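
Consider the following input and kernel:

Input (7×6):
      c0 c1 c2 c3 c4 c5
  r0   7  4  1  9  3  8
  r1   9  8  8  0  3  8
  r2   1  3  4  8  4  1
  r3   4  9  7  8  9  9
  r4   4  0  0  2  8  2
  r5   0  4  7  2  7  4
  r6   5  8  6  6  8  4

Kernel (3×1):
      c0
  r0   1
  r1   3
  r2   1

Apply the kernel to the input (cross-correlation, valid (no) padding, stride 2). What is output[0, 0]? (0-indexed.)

35

The receptive field on the input at this output position is [7 / 9 / 1]. Elementwise product with the kernel and sum: 7·1 + 9·3 + 1·1.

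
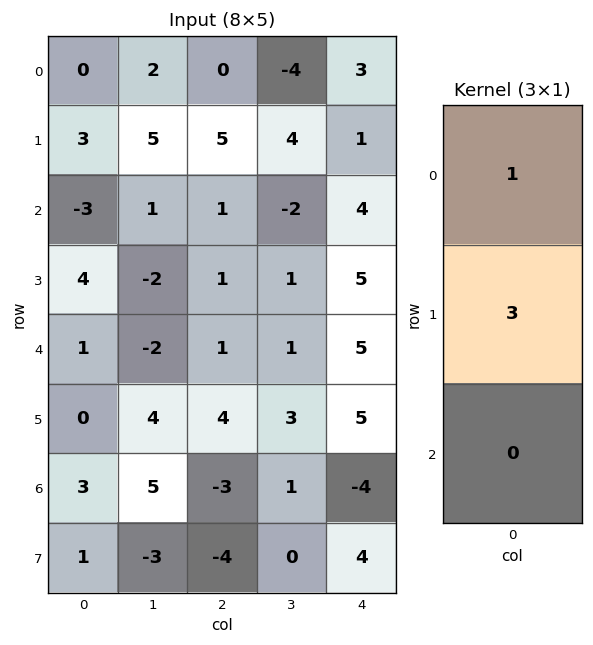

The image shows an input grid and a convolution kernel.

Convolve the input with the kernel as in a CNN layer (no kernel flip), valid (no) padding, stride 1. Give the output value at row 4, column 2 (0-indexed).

13

The receptive field on the input at this output position is [1 / 4 / -3]. Elementwise product with the kernel and sum: 1·1 + 4·3.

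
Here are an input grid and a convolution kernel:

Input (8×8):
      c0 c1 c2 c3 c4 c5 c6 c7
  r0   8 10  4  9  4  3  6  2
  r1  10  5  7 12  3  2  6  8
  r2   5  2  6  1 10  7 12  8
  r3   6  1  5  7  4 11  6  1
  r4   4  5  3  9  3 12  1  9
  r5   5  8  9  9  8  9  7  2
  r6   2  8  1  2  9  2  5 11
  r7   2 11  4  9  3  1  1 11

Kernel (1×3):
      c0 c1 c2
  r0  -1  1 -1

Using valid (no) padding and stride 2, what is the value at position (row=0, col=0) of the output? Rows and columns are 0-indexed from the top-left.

The receptive field on the input at this output position is [8 10 4]. Elementwise product with the kernel and sum: 8·-1 + 10·1 + 4·-1.

-2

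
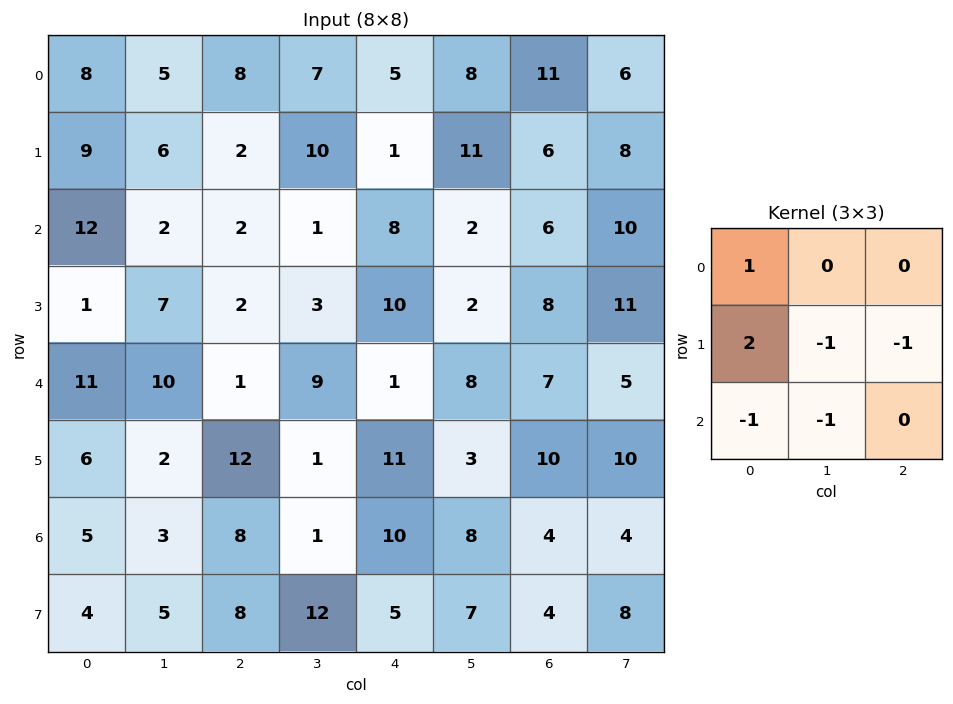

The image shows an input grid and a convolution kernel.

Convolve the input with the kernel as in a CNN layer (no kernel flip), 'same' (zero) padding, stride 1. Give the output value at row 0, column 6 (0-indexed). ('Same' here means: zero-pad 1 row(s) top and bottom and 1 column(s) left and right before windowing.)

-18

The receptive field on the zero-padded input at this output position is [0 0 0 / 8 11 6 / 11 6 8]. Elementwise product with the kernel and sum: 0·1 + 8·2 + 11·-1 + 6·-1 + 11·-1 + 6·-1.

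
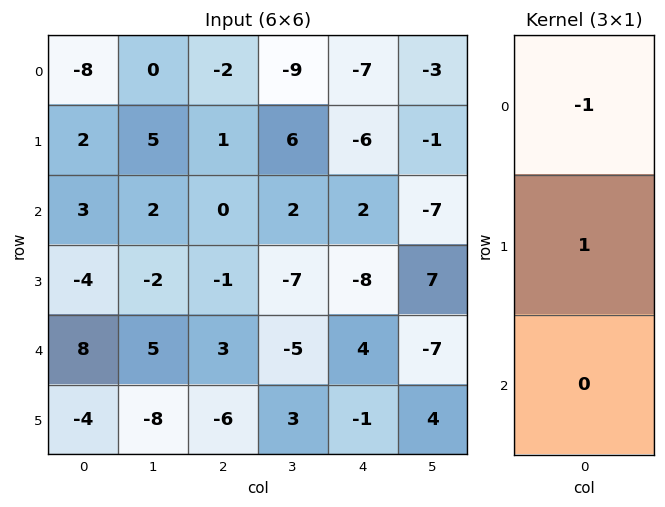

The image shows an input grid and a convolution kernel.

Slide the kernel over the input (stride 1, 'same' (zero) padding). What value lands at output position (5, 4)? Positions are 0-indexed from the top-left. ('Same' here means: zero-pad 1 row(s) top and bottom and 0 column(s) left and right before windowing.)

-5

The receptive field on the zero-padded input at this output position is [4 / -1 / 0]. Elementwise product with the kernel and sum: 4·-1 + -1·1.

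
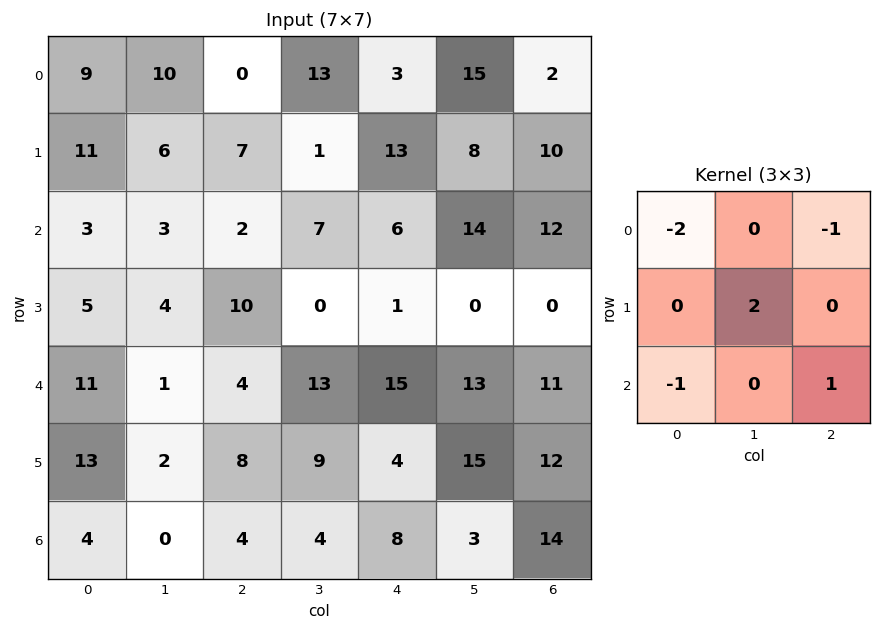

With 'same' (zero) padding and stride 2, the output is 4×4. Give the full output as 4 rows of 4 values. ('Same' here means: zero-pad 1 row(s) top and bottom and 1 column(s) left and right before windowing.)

Output[0,0]: The receptive field on the zero-padded input at this output position is [0 0 0 / 0 9 10 / 0 11 6]. Elementwise product with the kernel and sum: 0·-2 + 0·-1 + 9·2 + 0·-1 + 6·1.
Output[0,1]: The receptive field on the zero-padded input at this output position is [0 0 0 / 10 0 13 / 6 7 1]. Elementwise product with the kernel and sum: 0·-2 + 0·-1 + 0·2 + 6·-1 + 1·1.

24 -5 13 -4
4 -13 2 8
20 7 36 7
6 -5 -17 -2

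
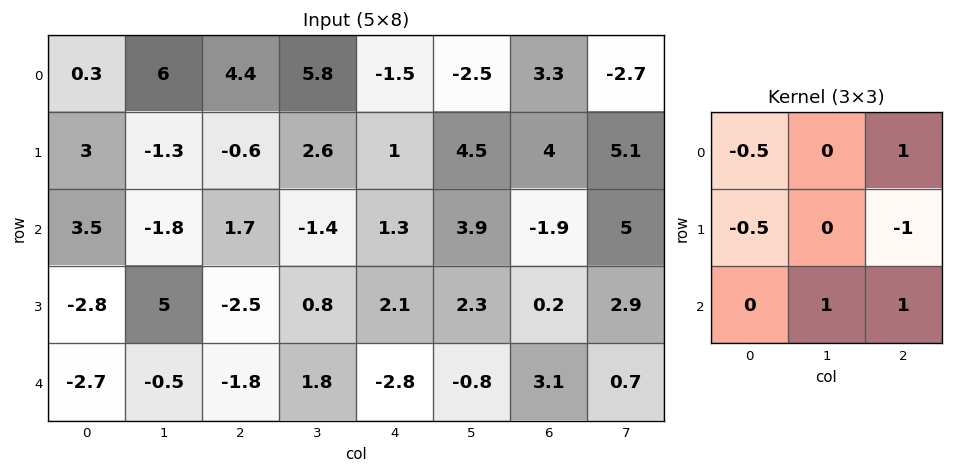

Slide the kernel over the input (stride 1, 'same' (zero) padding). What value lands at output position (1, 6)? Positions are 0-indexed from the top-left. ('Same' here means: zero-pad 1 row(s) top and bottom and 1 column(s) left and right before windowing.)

The receptive field on the zero-padded input at this output position is [-2.5 3.3 -2.7 / 4.5 4 5.1 / 3.9 -1.9 5]. Elementwise product with the kernel and sum: -2.5·-0.5 + -2.7·1 + 4.5·-0.5 + 5.1·-1 + -1.9·1 + 5·1.

-5.7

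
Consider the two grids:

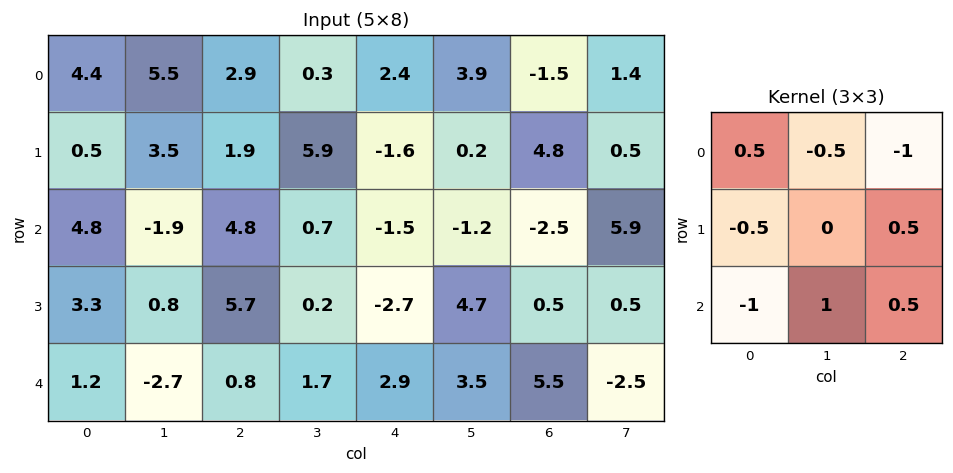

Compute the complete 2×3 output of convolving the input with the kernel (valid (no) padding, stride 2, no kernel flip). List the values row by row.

Output[0,0]: The receptive field on the input at this output position is [4.4 5.5 2.9 / 0.5 3.5 1.9 / 4.8 -1.9 4.8]. Elementwise product with the kernel and sum: 4.4·0.5 + 5.5·-0.5 + 2.9·-1 + 0.5·-0.5 + 1.9·0.5 + 4.8·-1 + -1.9·1 + 4.8·0.5.

-7.05 -7.7 3
-3.75 1.7 7.3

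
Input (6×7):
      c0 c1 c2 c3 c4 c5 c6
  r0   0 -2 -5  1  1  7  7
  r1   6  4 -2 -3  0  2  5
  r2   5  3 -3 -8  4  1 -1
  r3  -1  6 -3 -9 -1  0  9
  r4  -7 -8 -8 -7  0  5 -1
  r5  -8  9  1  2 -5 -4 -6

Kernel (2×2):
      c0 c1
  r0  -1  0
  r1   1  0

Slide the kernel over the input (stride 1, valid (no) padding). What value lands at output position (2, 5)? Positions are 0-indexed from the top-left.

-1

The receptive field on the input at this output position is [1 -1 / 0 9]. Elementwise product with the kernel and sum: 1·-1 + 0·1.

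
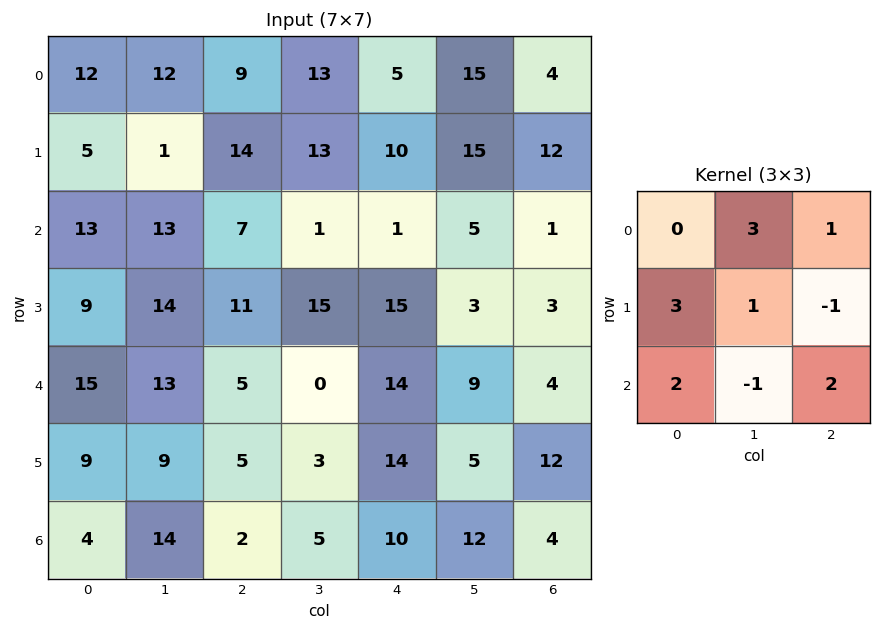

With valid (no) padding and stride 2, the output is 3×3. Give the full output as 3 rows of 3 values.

Output[0,0]: The receptive field on the input at this output position is [12 12 9 / 5 1 14 / 13 13 7]. Elementwise product with the kernel and sum: 12·3 + 9·1 + 5·3 + 1·1 + 14·-1 + 13·2 + 13·-1 + 7·2.
Output[0,1]: The receptive field on the input at this output position is [9 13 5 / 14 13 10 / 7 1 1]. Elementwise product with the kernel and sum: 13·3 + 5·1 + 14·3 + 13·1 + 10·-1 + 7·2 + 1·-1 + 1·2.

74 104 81
103 75 88
73 37 82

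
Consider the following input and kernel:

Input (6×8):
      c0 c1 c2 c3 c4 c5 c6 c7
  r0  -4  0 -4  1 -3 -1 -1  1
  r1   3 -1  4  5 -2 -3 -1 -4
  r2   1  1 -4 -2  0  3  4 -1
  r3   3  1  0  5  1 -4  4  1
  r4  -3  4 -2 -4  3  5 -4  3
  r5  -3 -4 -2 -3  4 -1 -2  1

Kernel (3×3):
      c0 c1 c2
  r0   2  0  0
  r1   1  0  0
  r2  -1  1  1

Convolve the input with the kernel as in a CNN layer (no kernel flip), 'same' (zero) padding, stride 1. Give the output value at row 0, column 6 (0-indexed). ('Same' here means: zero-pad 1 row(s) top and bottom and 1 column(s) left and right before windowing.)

The receptive field on the zero-padded input at this output position is [0 0 0 / -1 -1 1 / -3 -1 -4]. Elementwise product with the kernel and sum: 0·2 + -1·1 + -3·-1 + -1·1 + -4·1.

-3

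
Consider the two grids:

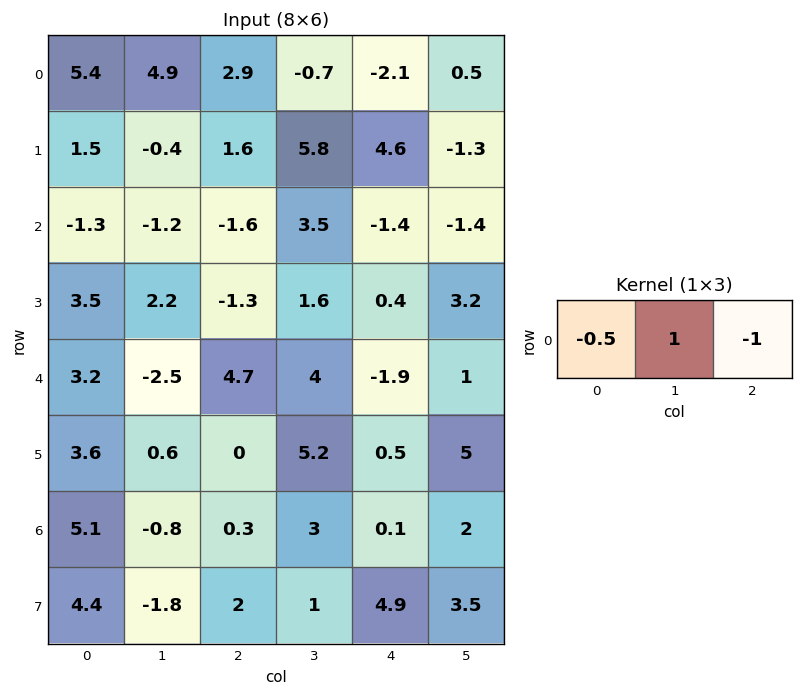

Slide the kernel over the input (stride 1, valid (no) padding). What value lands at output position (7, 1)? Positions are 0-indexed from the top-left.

1.9

The receptive field on the input at this output position is [-1.8 2 1]. Elementwise product with the kernel and sum: -1.8·-0.5 + 2·1 + 1·-1.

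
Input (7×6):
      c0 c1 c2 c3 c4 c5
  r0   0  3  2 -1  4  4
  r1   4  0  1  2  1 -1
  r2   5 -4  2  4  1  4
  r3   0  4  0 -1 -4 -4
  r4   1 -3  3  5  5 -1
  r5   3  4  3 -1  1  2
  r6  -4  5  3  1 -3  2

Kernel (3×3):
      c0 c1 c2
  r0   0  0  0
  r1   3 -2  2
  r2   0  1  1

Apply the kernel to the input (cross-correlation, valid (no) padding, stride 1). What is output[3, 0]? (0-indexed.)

The receptive field on the input at this output position is [0 4 0 / 1 -3 3 / 3 4 3]. Elementwise product with the kernel and sum: 1·3 + -3·-2 + 3·2 + 4·1 + 3·1.

22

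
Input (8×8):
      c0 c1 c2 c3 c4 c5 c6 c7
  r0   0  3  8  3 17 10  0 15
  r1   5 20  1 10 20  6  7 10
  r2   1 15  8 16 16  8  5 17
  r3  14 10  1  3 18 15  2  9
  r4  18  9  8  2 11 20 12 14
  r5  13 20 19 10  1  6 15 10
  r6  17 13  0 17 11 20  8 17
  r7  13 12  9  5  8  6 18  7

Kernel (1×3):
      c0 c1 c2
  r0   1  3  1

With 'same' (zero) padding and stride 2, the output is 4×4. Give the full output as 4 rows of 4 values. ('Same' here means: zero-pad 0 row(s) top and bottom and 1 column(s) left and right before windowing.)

Output[0,0]: The receptive field on the zero-padded input at this output position is [0 0 3]. Elementwise product with the kernel and sum: 0·1 + 0·3 + 3·1.
Output[0,1]: The receptive field on the zero-padded input at this output position is [3 8 3]. Elementwise product with the kernel and sum: 3·1 + 8·3 + 3·1.

3 30 64 25
18 55 72 40
63 35 55 70
64 30 70 61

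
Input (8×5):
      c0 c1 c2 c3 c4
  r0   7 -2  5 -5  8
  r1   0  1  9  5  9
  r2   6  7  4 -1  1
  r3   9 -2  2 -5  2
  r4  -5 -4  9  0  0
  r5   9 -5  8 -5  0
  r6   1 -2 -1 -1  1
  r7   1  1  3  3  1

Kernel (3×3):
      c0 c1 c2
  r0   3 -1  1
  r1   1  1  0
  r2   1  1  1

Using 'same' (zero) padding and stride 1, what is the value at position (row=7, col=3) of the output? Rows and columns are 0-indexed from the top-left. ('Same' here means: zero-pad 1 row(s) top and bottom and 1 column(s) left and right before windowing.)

5

The receptive field on the zero-padded input at this output position is [-1 -1 1 / 3 3 1 / 0 0 0]. Elementwise product with the kernel and sum: -1·3 + -1·-1 + 1·1 + 3·1 + 3·1 + 0·1 + 0·1 + 0·1.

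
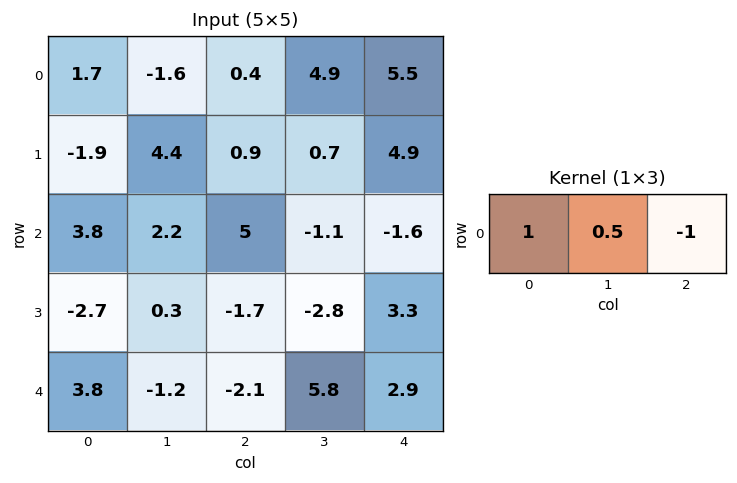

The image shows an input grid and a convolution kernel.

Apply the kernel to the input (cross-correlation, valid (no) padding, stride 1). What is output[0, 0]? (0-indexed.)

0.5

The receptive field on the input at this output position is [1.7 -1.6 0.4]. Elementwise product with the kernel and sum: 1.7·1 + -1.6·0.5 + 0.4·-1.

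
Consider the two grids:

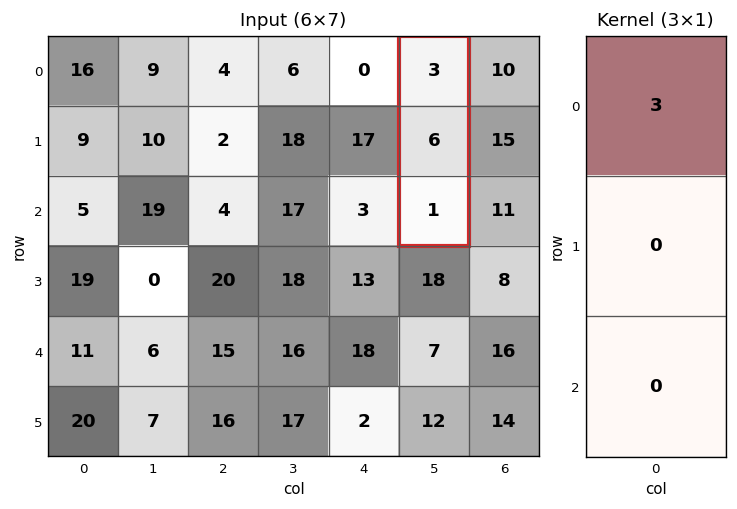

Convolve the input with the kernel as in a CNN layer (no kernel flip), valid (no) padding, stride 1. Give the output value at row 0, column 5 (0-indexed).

9

The receptive field on the input at this output position is [3 / 6 / 1]. Elementwise product with the kernel and sum: 3·3.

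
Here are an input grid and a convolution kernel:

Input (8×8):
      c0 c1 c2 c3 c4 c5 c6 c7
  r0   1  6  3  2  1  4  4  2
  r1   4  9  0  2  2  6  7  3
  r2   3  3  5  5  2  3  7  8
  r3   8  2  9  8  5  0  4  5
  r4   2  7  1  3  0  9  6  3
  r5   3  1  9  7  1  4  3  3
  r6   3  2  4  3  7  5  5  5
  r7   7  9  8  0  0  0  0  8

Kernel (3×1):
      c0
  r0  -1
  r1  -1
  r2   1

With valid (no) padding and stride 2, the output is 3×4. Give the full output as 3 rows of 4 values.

-2 2 -1 -4
-9 -13 -7 -5
-2 -6 6 -4

Output[0,0]: The receptive field on the input at this output position is [1 / 4 / 3]. Elementwise product with the kernel and sum: 1·-1 + 4·-1 + 3·1.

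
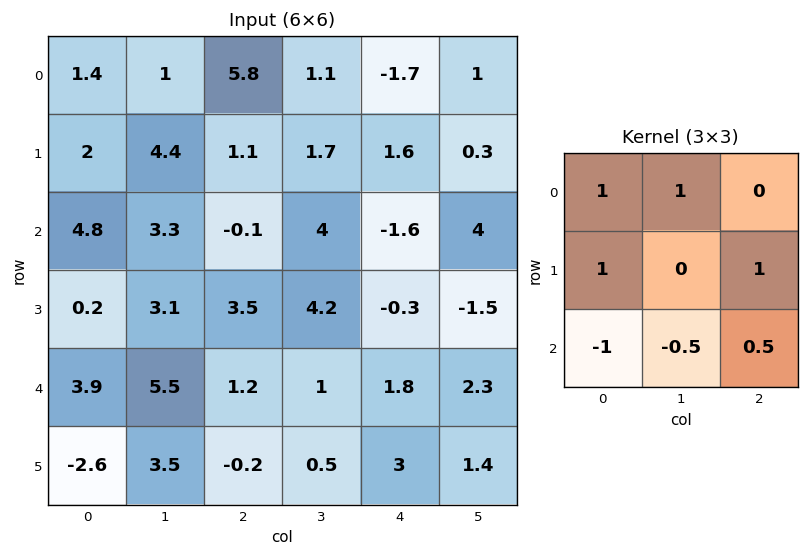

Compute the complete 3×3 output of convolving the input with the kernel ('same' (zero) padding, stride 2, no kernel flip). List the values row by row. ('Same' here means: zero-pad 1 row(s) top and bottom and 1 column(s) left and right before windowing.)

2.2 -2 -0.25
6.75 10.05 6.5
8.75 9.95 5.9

Output[0,0]: The receptive field on the zero-padded input at this output position is [0 0 0 / 0 1.4 1 / 0 2 4.4]. Elementwise product with the kernel and sum: 0·1 + 0·1 + 0·1 + 1·1 + 0·-1 + 2·-0.5 + 4.4·0.5.
Output[0,1]: The receptive field on the zero-padded input at this output position is [0 0 0 / 1 5.8 1.1 / 4.4 1.1 1.7]. Elementwise product with the kernel and sum: 0·1 + 0·1 + 1·1 + 1.1·1 + 4.4·-1 + 1.1·-0.5 + 1.7·0.5.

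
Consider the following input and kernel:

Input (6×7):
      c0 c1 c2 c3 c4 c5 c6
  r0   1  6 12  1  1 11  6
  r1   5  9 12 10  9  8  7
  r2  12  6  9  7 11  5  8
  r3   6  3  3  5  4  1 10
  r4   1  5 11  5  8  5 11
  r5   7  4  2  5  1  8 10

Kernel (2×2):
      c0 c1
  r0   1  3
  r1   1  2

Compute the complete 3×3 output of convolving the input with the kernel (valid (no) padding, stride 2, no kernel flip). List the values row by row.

Output[0,0]: The receptive field on the input at this output position is [1 6 / 5 9]. Elementwise product with the kernel and sum: 1·1 + 6·3 + 5·1 + 9·2.

42 47 59
42 43 32
31 38 40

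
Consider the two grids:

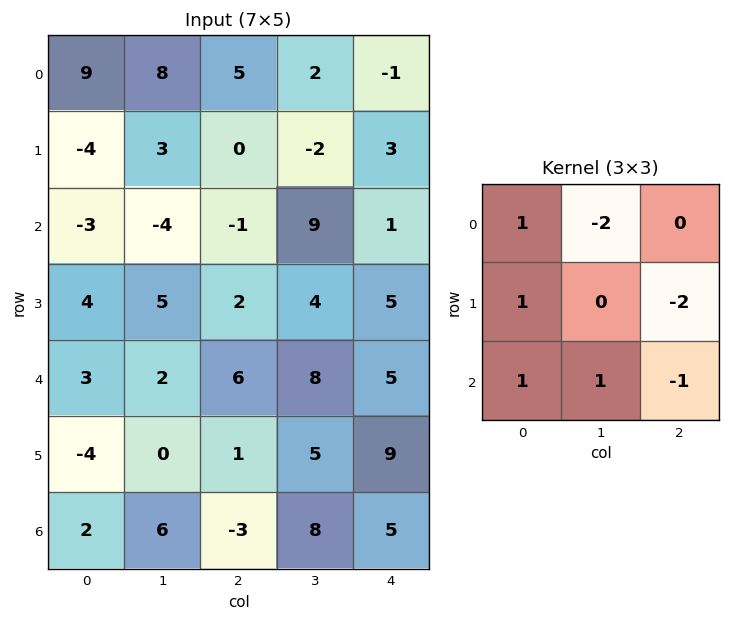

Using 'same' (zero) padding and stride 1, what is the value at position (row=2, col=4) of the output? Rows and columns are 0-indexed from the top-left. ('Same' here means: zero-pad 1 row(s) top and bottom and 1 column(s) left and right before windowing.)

10

The receptive field on the zero-padded input at this output position is [-2 3 0 / 9 1 0 / 4 5 0]. Elementwise product with the kernel and sum: -2·1 + 3·-2 + 9·1 + 0·-2 + 4·1 + 5·1 + 0·-1.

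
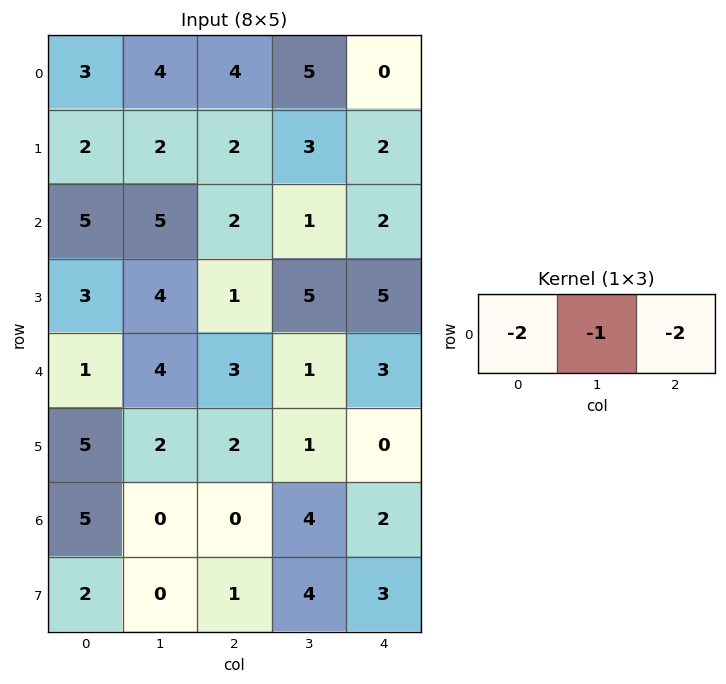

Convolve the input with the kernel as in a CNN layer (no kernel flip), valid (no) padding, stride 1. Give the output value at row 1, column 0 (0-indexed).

-10

The receptive field on the input at this output position is [2 2 2]. Elementwise product with the kernel and sum: 2·-2 + 2·-1 + 2·-2.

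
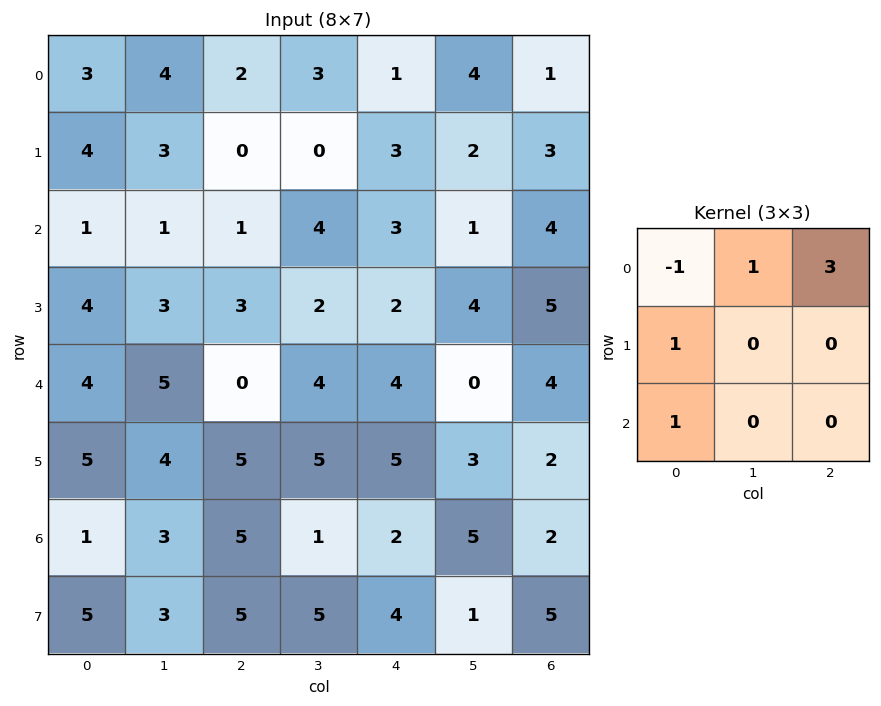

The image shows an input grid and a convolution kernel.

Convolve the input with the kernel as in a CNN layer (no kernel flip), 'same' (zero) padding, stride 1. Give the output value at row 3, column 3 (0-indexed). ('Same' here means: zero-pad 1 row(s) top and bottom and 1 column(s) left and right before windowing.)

The receptive field on the zero-padded input at this output position is [1 4 3 / 3 2 2 / 0 4 4]. Elementwise product with the kernel and sum: 1·-1 + 4·1 + 3·3 + 3·1 + 0·1.

15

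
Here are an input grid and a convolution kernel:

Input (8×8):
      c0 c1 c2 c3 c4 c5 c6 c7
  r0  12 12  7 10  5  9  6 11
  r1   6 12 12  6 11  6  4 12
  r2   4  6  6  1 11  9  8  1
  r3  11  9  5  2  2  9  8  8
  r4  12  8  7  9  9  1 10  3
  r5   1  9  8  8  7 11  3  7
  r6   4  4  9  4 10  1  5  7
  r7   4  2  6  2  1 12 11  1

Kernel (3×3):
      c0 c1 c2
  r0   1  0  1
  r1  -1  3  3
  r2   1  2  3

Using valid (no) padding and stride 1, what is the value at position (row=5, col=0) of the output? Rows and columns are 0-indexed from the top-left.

The receptive field on the input at this output position is [1 9 8 / 4 4 9 / 4 2 6]. Elementwise product with the kernel and sum: 1·1 + 8·1 + 4·-1 + 4·3 + 9·3 + 4·1 + 2·2 + 6·3.

70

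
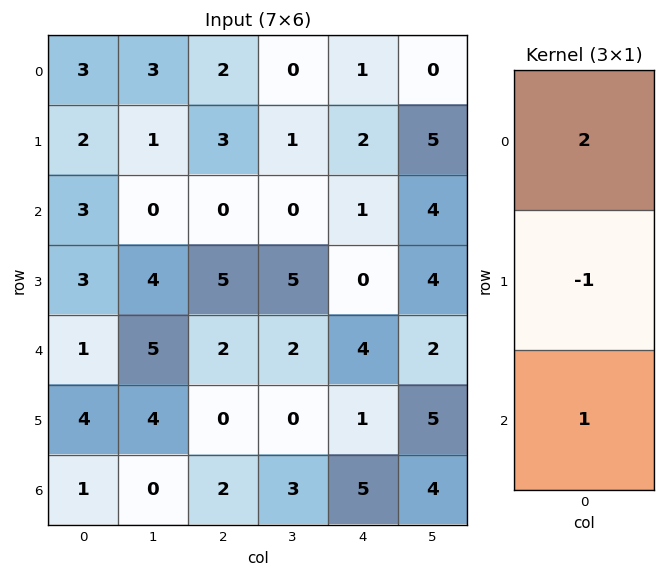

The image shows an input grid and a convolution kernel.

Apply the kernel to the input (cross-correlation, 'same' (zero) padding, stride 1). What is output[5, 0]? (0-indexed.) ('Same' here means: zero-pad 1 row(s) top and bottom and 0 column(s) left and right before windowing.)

-1

The receptive field on the zero-padded input at this output position is [1 / 4 / 1]. Elementwise product with the kernel and sum: 1·2 + 4·-1 + 1·1.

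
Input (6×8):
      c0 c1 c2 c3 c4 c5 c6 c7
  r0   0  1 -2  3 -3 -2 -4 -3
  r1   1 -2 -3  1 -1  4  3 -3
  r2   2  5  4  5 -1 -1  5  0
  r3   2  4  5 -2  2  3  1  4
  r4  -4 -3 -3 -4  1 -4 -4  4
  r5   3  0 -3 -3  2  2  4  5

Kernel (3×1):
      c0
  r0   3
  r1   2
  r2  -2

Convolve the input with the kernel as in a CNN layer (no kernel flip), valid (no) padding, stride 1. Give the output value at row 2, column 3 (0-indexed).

19

The receptive field on the input at this output position is [5 / -2 / -4]. Elementwise product with the kernel and sum: 5·3 + -2·2 + -4·-2.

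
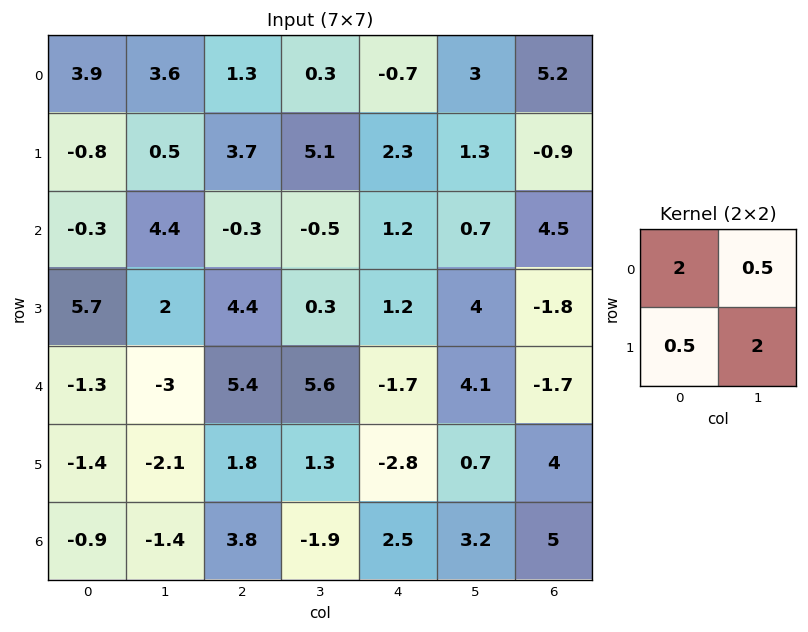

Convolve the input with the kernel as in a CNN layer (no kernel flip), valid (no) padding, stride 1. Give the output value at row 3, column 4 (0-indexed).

The receptive field on the input at this output position is [1.2 4 / -1.7 4.1]. Elementwise product with the kernel and sum: 1.2·2 + 4·0.5 + -1.7·0.5 + 4.1·2.

11.75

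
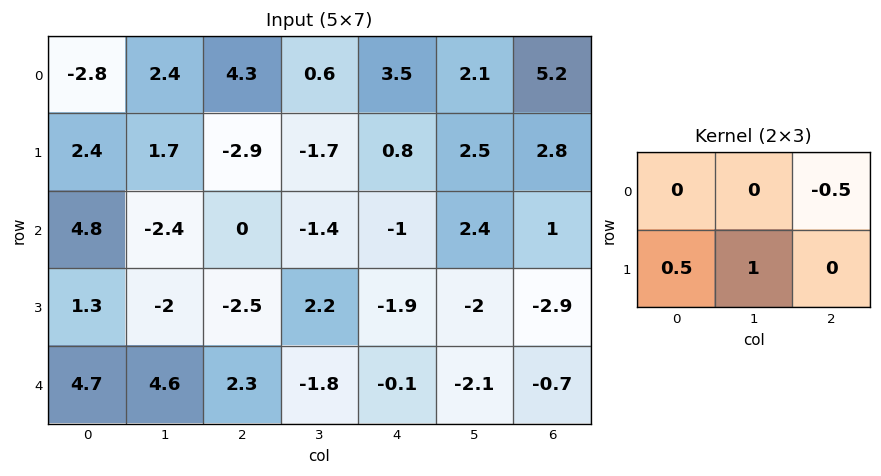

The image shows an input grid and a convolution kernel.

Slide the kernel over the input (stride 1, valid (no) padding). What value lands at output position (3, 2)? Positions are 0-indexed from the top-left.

0.3

The receptive field on the input at this output position is [-2.5 2.2 -1.9 / 2.3 -1.8 -0.1]. Elementwise product with the kernel and sum: -1.9·-0.5 + 2.3·0.5 + -1.8·1.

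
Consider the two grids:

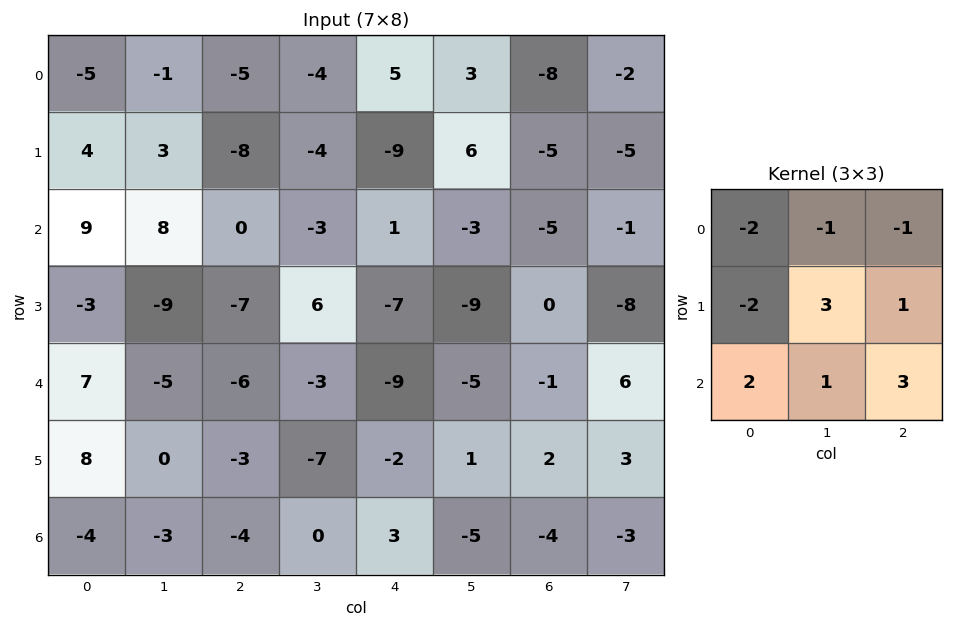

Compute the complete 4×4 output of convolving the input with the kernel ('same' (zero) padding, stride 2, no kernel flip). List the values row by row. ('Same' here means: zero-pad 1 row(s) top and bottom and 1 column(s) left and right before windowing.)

-3 -31 27 -40
-2 -20 -5 -54
36 -16 -35 52
-23 4 19 -12

Output[0,0]: The receptive field on the zero-padded input at this output position is [0 0 0 / 0 -5 -1 / 0 4 3]. Elementwise product with the kernel and sum: 0·-2 + 0·-1 + 0·-1 + 0·-2 + -5·3 + -1·1 + 0·2 + 4·1 + 3·3.
Output[0,1]: The receptive field on the zero-padded input at this output position is [0 0 0 / -1 -5 -4 / 3 -8 -4]. Elementwise product with the kernel and sum: 0·-2 + 0·-1 + 0·-1 + -1·-2 + -5·3 + -4·1 + 3·2 + -8·1 + -4·3.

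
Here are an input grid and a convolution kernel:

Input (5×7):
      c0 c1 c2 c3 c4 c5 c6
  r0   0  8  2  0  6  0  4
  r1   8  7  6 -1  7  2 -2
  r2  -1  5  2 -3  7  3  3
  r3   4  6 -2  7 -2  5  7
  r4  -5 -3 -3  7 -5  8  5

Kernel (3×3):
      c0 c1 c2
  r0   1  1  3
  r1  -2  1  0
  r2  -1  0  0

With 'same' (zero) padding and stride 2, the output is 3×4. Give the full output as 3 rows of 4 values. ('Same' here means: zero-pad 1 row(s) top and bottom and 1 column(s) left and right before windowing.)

Output[0,0]: The receptive field on the zero-padded input at this output position is [0 0 0 / 0 0 8 / 0 8 7]. Elementwise product with the kernel and sum: 0·1 + 0·1 + 0·3 + 0·-2 + 0·1 + 0·-1.
Output[0,1]: The receptive field on the zero-padded input at this output position is [0 0 0 / 8 2 0 / 7 6 -1]. Elementwise product with the kernel and sum: 0·1 + 0·1 + 0·3 + 8·-2 + 2·1 + 7·-1.

0 -21 7 2
28 -4 18 -8
17 28 1 1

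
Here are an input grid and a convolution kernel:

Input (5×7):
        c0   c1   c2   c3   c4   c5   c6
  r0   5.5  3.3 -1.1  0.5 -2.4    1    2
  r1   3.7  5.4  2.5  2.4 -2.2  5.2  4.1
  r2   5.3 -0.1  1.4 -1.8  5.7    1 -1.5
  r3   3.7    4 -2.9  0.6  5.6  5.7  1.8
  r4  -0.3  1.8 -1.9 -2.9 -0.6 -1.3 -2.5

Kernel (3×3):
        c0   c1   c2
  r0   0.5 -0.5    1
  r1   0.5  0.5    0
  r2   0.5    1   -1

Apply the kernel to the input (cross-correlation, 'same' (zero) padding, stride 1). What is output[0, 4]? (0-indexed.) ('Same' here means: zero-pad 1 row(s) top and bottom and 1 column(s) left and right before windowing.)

-7.15

The receptive field on the zero-padded input at this output position is [0 0 0 / 0.5 -2.4 1 / 2.4 -2.2 5.2]. Elementwise product with the kernel and sum: 0·0.5 + 0·-0.5 + 0·1 + 0.5·0.5 + -2.4·0.5 + 2.4·0.5 + -2.2·1 + 5.2·-1.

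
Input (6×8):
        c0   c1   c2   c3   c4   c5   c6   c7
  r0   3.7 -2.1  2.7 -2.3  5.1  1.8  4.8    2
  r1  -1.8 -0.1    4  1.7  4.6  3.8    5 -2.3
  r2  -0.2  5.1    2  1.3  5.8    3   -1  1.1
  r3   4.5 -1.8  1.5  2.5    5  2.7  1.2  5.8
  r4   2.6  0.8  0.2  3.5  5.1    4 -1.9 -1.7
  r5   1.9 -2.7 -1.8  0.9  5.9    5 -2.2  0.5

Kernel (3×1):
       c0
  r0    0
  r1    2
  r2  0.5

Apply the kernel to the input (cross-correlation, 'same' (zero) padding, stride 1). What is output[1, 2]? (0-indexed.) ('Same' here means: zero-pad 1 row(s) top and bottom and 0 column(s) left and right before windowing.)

The receptive field on the zero-padded input at this output position is [2.7 / 4 / 2]. Elementwise product with the kernel and sum: 4·2 + 2·0.5.

9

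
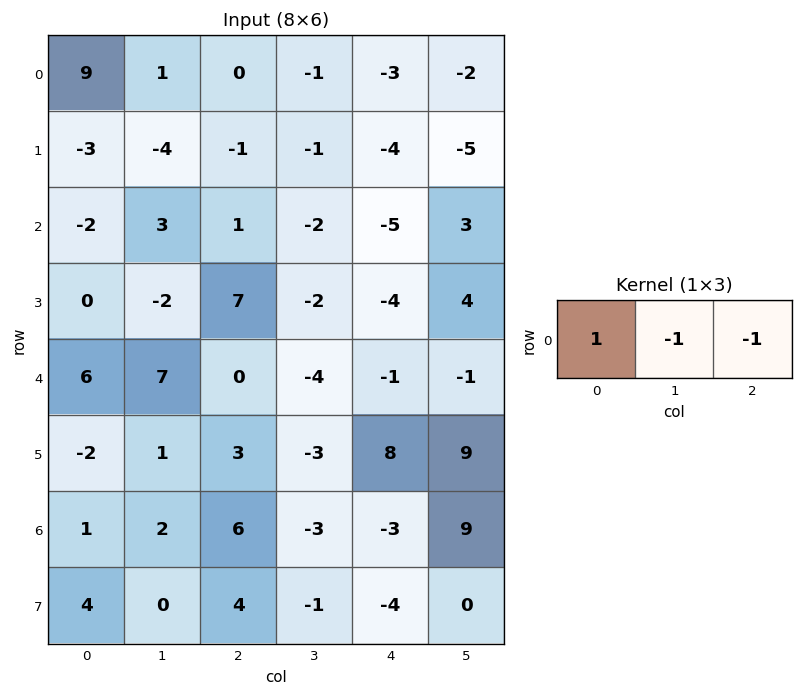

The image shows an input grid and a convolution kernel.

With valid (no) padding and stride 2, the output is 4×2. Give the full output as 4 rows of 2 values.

8 4
-6 8
-1 5
-7 12

Output[0,0]: The receptive field on the input at this output position is [9 1 0]. Elementwise product with the kernel and sum: 9·1 + 1·-1 + 0·-1.
Output[0,1]: The receptive field on the input at this output position is [0 -1 -3]. Elementwise product with the kernel and sum: 0·1 + -1·-1 + -3·-1.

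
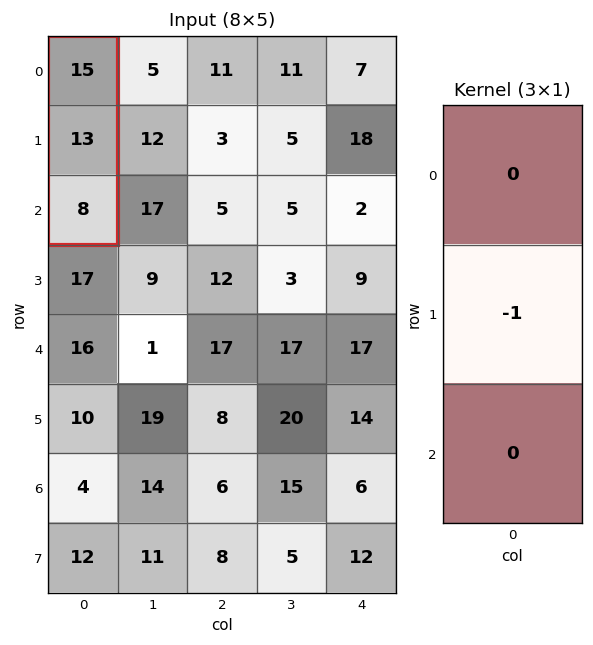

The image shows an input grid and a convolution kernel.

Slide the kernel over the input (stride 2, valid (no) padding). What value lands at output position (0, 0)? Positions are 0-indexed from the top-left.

-13

The receptive field on the input at this output position is [15 / 13 / 8]. Elementwise product with the kernel and sum: 13·-1.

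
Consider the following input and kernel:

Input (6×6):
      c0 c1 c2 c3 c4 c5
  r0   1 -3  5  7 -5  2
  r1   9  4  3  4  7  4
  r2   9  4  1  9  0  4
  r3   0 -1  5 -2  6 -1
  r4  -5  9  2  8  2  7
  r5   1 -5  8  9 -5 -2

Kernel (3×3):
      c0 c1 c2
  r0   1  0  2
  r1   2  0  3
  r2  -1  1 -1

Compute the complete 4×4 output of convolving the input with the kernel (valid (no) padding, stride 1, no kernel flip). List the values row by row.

32 19 30 18
30 55 6 51
38 -1 33 -3
-8 41 33 21

Output[0,0]: The receptive field on the input at this output position is [1 -3 5 / 9 4 3 / 9 4 1]. Elementwise product with the kernel and sum: 1·1 + 5·2 + 9·2 + 3·3 + 9·-1 + 4·1 + 1·-1.
Output[0,1]: The receptive field on the input at this output position is [-3 5 7 / 4 3 4 / 4 1 9]. Elementwise product with the kernel and sum: -3·1 + 7·2 + 4·2 + 4·3 + 4·-1 + 1·1 + 9·-1.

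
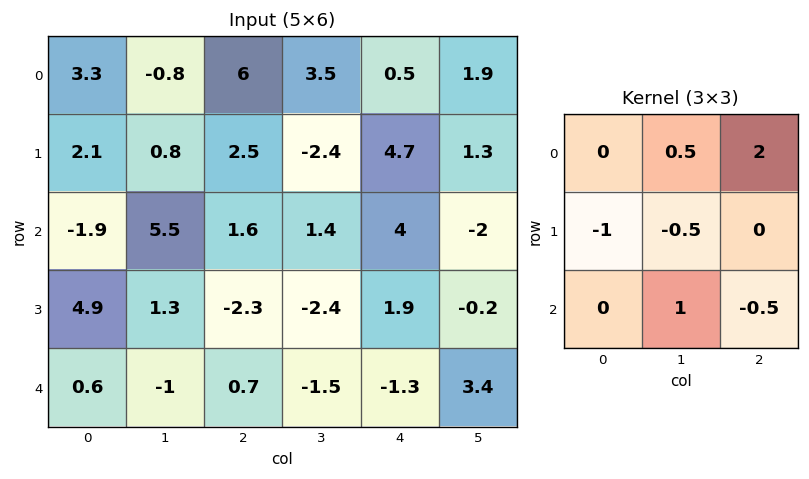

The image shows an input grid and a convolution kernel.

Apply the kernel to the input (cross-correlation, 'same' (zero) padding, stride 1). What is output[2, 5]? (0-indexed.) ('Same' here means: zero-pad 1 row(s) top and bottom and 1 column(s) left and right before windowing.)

-2.55

The receptive field on the zero-padded input at this output position is [4.7 1.3 0 / 4 -2 0 / 1.9 -0.2 0]. Elementwise product with the kernel and sum: 1.3·0.5 + 0·2 + 4·-1 + -2·-0.5 + -0.2·1 + 0·-0.5.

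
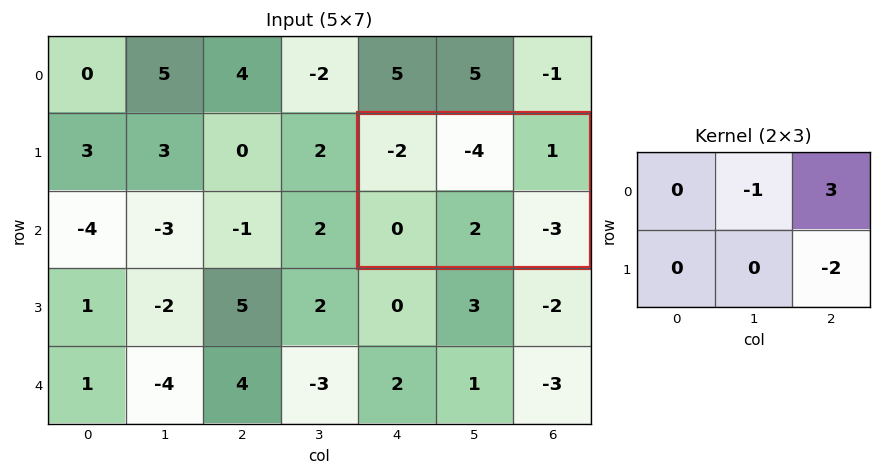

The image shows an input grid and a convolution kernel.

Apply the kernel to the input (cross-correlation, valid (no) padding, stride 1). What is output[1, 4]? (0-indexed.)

13

The receptive field on the input at this output position is [-2 -4 1 / 0 2 -3]. Elementwise product with the kernel and sum: -4·-1 + 1·3 + -3·-2.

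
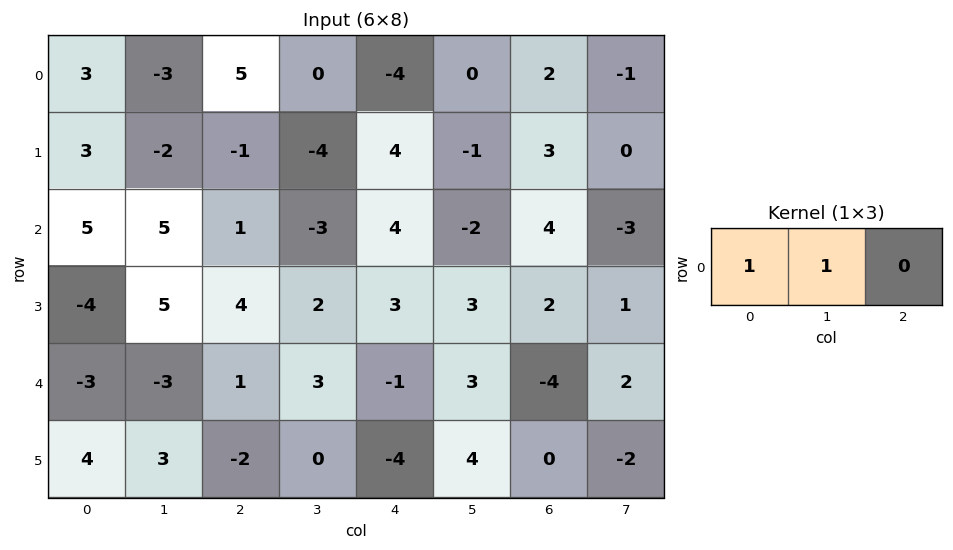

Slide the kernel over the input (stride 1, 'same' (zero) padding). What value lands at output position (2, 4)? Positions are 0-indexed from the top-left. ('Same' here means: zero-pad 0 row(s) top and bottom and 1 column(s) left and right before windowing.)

1

The receptive field on the zero-padded input at this output position is [-3 4 -2]. Elementwise product with the kernel and sum: -3·1 + 4·1.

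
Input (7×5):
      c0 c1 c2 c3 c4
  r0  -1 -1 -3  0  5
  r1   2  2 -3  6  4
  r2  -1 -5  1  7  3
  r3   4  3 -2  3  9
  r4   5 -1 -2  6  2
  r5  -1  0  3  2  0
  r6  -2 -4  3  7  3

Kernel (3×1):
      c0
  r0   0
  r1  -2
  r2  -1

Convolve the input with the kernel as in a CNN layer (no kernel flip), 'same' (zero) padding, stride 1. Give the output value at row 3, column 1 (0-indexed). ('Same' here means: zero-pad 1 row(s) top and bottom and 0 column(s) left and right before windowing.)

The receptive field on the zero-padded input at this output position is [-5 / 3 / -1]. Elementwise product with the kernel and sum: 3·-2 + -1·-1.

-5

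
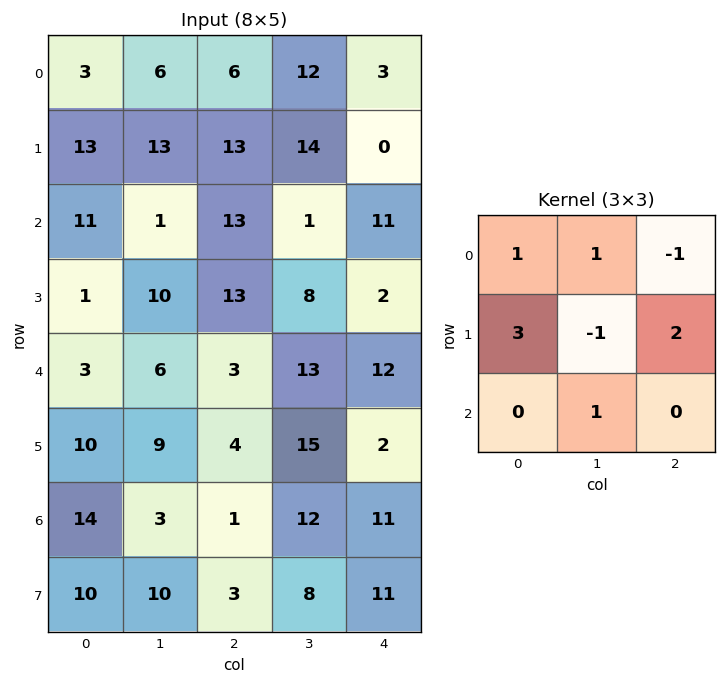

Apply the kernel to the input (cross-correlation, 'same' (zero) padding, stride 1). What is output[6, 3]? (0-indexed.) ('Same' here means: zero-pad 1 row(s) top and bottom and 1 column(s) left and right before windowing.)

38

The receptive field on the zero-padded input at this output position is [4 15 2 / 1 12 11 / 3 8 11]. Elementwise product with the kernel and sum: 4·1 + 15·1 + 2·-1 + 1·3 + 12·-1 + 11·2 + 8·1.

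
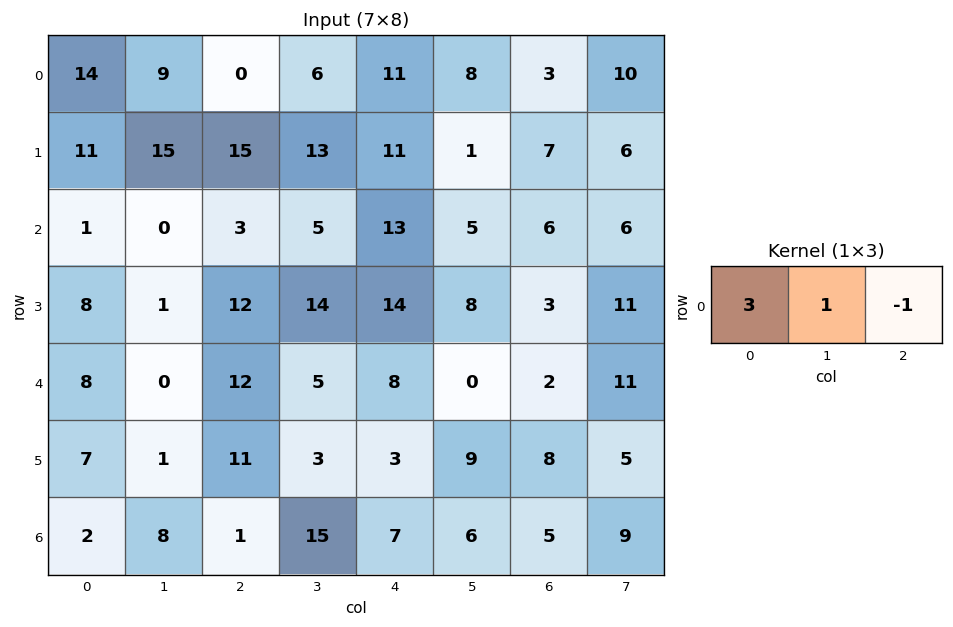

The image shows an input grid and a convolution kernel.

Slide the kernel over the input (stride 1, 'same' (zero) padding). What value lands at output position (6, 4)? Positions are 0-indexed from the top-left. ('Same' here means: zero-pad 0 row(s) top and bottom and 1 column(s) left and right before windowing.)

46

The receptive field on the zero-padded input at this output position is [15 7 6]. Elementwise product with the kernel and sum: 15·3 + 7·1 + 6·-1.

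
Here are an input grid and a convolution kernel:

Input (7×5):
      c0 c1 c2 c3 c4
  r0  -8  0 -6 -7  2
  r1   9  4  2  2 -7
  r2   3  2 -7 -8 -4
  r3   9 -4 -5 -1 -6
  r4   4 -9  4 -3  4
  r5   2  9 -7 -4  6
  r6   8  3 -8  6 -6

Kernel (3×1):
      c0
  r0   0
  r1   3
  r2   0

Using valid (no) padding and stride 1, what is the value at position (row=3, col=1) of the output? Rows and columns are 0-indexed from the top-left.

The receptive field on the input at this output position is [-4 / -9 / 9]. Elementwise product with the kernel and sum: -9·3.

-27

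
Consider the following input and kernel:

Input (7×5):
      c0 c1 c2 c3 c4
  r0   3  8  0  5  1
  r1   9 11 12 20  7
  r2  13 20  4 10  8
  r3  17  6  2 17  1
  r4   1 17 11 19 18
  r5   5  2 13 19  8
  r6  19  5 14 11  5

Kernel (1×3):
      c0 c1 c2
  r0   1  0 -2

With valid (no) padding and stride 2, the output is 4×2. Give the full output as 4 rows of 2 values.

3 -2
5 -12
-21 -25
-9 4

Output[0,0]: The receptive field on the input at this output position is [3 8 0]. Elementwise product with the kernel and sum: 3·1 + 0·-2.
Output[0,1]: The receptive field on the input at this output position is [0 5 1]. Elementwise product with the kernel and sum: 0·1 + 1·-2.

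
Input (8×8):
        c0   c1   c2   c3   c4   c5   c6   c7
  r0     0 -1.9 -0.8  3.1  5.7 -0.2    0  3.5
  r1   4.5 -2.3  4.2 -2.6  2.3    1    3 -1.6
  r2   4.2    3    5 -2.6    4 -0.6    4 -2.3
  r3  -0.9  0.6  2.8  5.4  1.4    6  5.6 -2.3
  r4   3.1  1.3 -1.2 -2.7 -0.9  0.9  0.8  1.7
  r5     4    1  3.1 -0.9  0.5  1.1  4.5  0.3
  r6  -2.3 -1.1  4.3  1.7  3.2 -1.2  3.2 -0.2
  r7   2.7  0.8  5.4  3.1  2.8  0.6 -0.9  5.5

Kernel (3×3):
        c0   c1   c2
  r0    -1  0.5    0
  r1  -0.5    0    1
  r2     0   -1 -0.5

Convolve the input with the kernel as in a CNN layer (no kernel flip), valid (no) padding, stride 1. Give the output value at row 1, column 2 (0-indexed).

-10.1

The receptive field on the input at this output position is [4.2 -2.6 2.3 / 5 -2.6 4 / 2.8 5.4 1.4]. Elementwise product with the kernel and sum: 4.2·-1 + -2.6·0.5 + 5·-0.5 + 4·1 + 5.4·-1 + 1.4·-0.5.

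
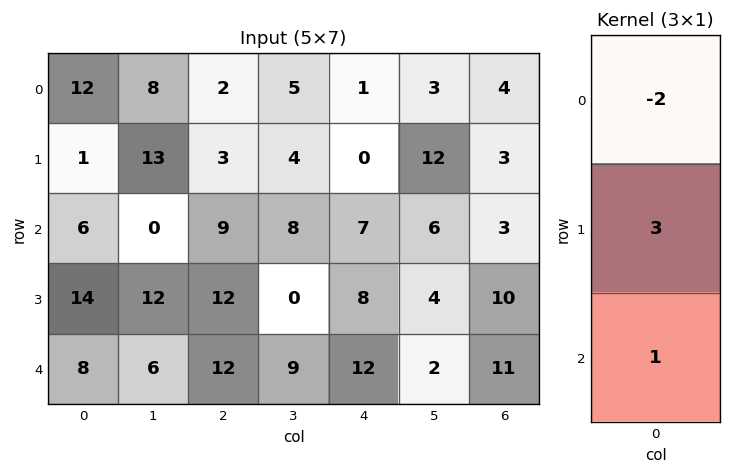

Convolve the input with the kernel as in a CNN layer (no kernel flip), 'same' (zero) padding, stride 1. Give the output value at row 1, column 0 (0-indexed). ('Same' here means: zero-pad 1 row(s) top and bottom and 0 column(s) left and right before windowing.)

The receptive field on the zero-padded input at this output position is [12 / 1 / 6]. Elementwise product with the kernel and sum: 12·-2 + 1·3 + 6·1.

-15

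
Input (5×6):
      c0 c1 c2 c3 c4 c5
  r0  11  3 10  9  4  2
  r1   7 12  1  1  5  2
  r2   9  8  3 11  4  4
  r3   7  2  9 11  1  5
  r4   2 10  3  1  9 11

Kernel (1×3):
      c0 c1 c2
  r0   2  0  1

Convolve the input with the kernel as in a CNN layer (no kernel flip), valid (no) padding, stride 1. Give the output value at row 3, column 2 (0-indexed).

19

The receptive field on the input at this output position is [9 11 1]. Elementwise product with the kernel and sum: 9·2 + 1·1.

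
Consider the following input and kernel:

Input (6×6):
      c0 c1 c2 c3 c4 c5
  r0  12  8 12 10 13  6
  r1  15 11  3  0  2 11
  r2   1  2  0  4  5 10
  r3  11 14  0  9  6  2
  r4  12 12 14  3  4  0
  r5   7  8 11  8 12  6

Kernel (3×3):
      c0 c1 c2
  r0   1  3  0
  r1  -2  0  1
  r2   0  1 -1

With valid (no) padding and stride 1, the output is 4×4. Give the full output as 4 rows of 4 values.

Output[0,0]: The receptive field on the input at this output position is [12 8 12 / 15 11 3 / 1 2 0]. Elementwise product with the kernel and sum: 12·1 + 8·3 + 15·-2 + 3·1 + 2·1 + 0·-1.

11 18 37 55
60 11 11 12
-17 -6 17 7
40 -4 -1 27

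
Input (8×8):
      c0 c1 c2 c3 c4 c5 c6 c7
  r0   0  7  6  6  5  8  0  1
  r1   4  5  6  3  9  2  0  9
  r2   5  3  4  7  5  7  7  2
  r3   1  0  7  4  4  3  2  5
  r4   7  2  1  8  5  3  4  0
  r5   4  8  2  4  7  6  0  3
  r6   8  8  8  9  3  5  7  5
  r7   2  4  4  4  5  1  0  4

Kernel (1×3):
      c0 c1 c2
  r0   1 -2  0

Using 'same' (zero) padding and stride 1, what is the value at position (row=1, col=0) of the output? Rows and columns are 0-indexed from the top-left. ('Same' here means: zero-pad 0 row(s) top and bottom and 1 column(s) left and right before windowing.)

The receptive field on the zero-padded input at this output position is [0 4 5]. Elementwise product with the kernel and sum: 0·1 + 4·-2.

-8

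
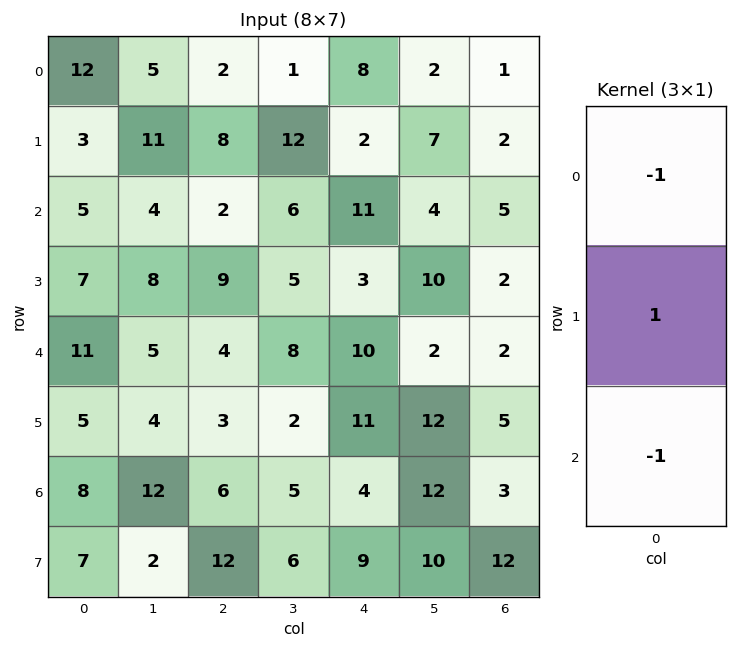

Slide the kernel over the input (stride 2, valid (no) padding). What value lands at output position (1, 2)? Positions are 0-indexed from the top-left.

The receptive field on the input at this output position is [11 / 3 / 10]. Elementwise product with the kernel and sum: 11·-1 + 3·1 + 10·-1.

-18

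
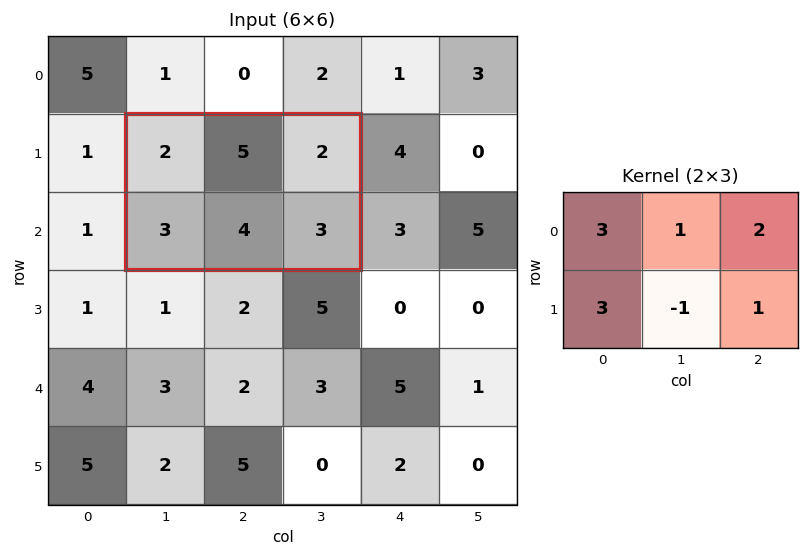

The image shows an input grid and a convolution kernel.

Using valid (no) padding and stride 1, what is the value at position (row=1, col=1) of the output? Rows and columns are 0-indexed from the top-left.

The receptive field on the input at this output position is [2 5 2 / 3 4 3]. Elementwise product with the kernel and sum: 2·3 + 5·1 + 2·2 + 3·3 + 4·-1 + 3·1.

23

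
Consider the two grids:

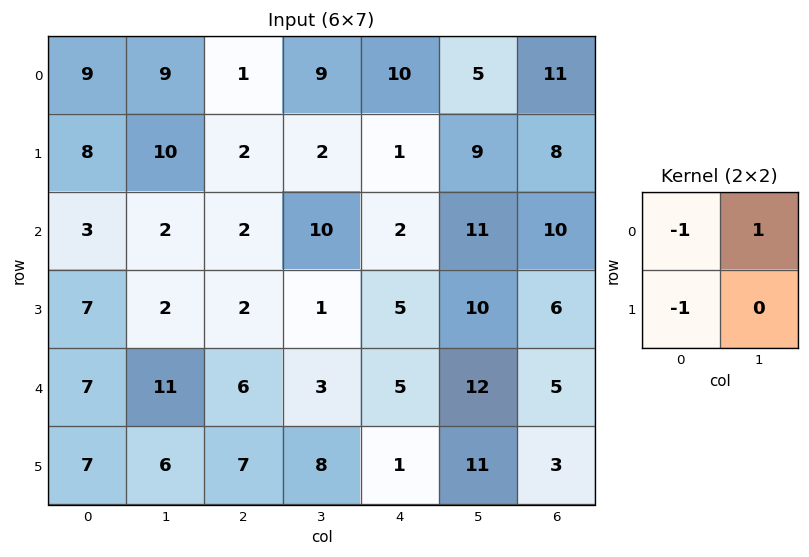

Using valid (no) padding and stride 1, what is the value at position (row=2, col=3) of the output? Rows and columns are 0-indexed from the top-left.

-9

The receptive field on the input at this output position is [10 2 / 1 5]. Elementwise product with the kernel and sum: 10·-1 + 2·1 + 1·-1.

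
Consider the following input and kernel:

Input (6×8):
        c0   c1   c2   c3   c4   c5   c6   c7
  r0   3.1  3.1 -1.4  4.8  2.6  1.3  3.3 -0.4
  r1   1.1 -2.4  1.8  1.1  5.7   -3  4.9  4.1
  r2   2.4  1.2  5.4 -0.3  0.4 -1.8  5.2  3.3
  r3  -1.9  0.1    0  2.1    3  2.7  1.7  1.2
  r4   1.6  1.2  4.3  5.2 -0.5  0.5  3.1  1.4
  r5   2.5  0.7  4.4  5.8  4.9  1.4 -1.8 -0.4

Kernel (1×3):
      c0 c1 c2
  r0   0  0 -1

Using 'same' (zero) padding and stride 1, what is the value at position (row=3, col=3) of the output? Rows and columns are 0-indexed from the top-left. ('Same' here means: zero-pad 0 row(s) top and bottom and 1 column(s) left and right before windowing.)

-3

The receptive field on the zero-padded input at this output position is [0 2.1 3]. Elementwise product with the kernel and sum: 3·-1.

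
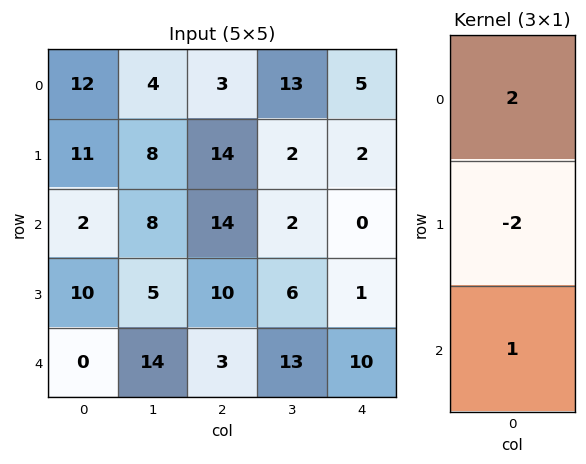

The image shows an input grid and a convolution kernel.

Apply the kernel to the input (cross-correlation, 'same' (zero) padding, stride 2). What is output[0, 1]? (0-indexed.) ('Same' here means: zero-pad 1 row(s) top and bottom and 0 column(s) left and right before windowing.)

The receptive field on the zero-padded input at this output position is [0 / 3 / 14]. Elementwise product with the kernel and sum: 0·2 + 3·-2 + 14·1.

8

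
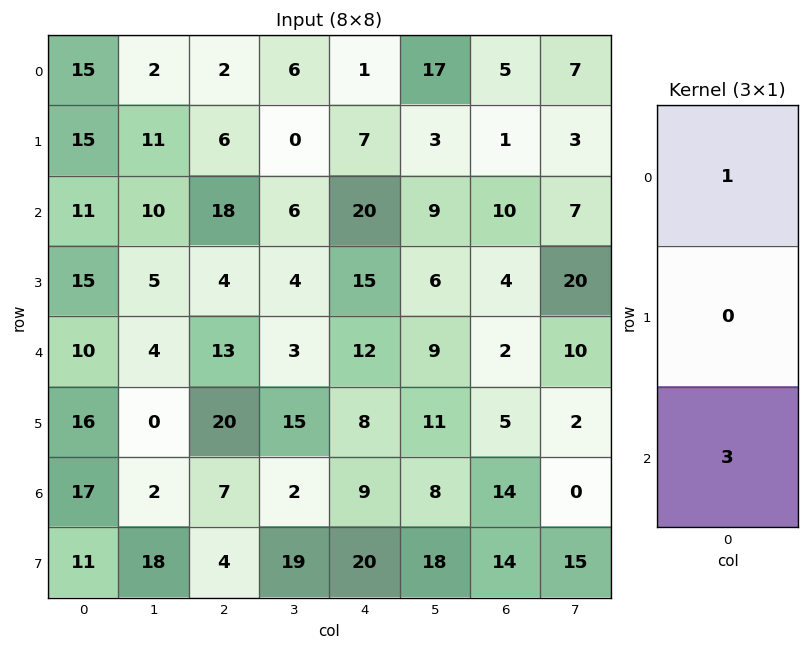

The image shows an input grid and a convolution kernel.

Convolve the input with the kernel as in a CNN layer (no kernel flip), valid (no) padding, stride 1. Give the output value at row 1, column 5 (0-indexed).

21

The receptive field on the input at this output position is [3 / 9 / 6]. Elementwise product with the kernel and sum: 3·1 + 6·3.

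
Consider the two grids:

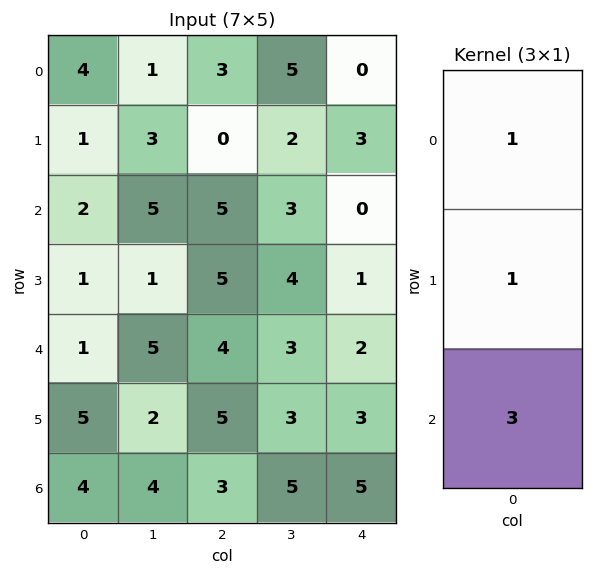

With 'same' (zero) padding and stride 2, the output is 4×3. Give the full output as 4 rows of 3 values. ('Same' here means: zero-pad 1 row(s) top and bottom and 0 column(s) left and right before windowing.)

Output[0,0]: The receptive field on the zero-padded input at this output position is [0 / 4 / 1]. Elementwise product with the kernel and sum: 0·1 + 4·1 + 1·3.

7 3 9
6 20 6
17 24 12
9 8 8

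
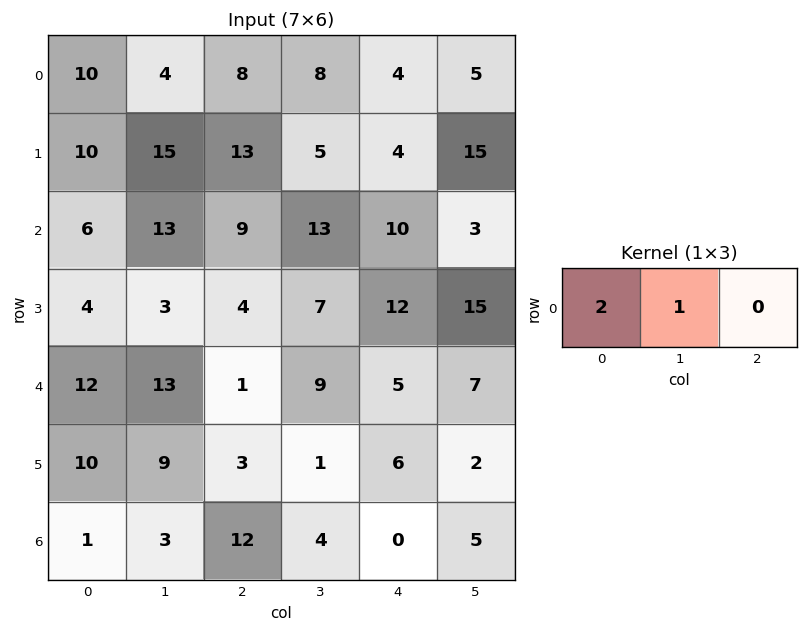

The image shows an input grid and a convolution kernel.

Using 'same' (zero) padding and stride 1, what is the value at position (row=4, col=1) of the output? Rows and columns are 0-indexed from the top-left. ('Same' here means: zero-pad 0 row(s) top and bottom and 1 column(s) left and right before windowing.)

37

The receptive field on the zero-padded input at this output position is [12 13 1]. Elementwise product with the kernel and sum: 12·2 + 13·1.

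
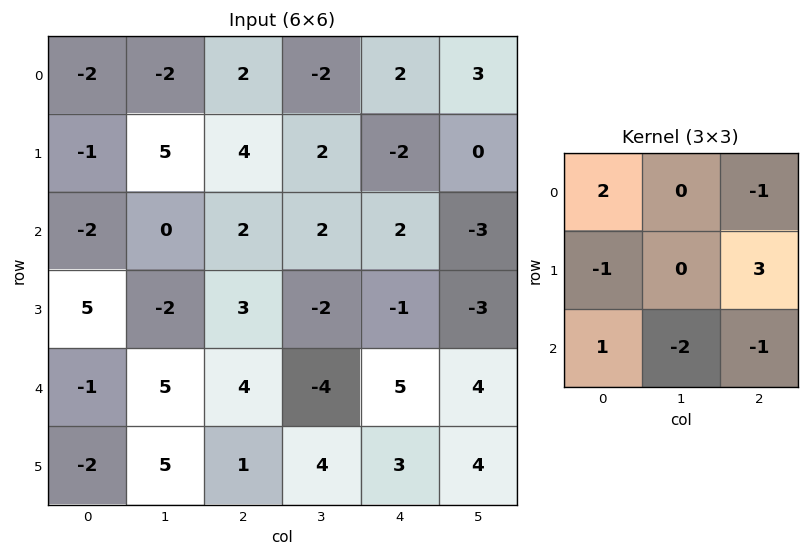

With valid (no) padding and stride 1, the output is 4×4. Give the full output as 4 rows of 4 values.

3 -7 -12 -8
8 8 22 -4
-17 -5 3 -18
7 -20 8 9

Output[0,0]: The receptive field on the input at this output position is [-2 -2 2 / -1 5 4 / -2 0 2]. Elementwise product with the kernel and sum: -2·2 + 2·-1 + -1·-1 + 4·3 + -2·1 + 0·-2 + 2·-1.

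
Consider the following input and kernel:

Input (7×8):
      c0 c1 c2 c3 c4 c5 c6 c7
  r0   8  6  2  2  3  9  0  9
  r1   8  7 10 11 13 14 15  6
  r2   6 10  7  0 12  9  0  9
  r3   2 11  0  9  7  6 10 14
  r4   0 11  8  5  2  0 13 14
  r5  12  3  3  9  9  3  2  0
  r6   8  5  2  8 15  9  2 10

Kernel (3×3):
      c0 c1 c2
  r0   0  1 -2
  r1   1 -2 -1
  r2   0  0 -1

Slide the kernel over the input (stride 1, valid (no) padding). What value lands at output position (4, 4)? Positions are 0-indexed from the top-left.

The receptive field on the input at this output position is [2 0 13 / 9 3 2 / 15 9 2]. Elementwise product with the kernel and sum: 0·1 + 13·-2 + 9·1 + 3·-2 + 2·-1 + 2·-1.

-27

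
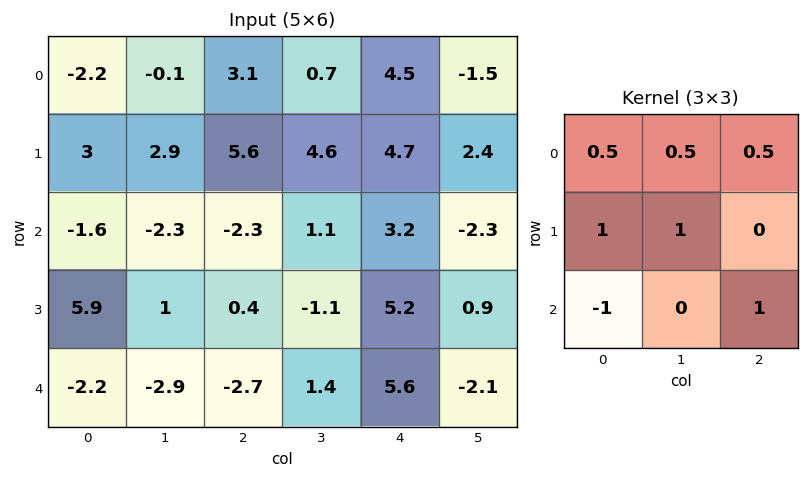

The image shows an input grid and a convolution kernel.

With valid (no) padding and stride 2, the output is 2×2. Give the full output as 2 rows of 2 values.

5.6 19.85
3.3 8.6

Output[0,0]: The receptive field on the input at this output position is [-2.2 -0.1 3.1 / 3 2.9 5.6 / -1.6 -2.3 -2.3]. Elementwise product with the kernel and sum: -2.2·0.5 + -0.1·0.5 + 3.1·0.5 + 3·1 + 2.9·1 + -1.6·-1 + -2.3·1.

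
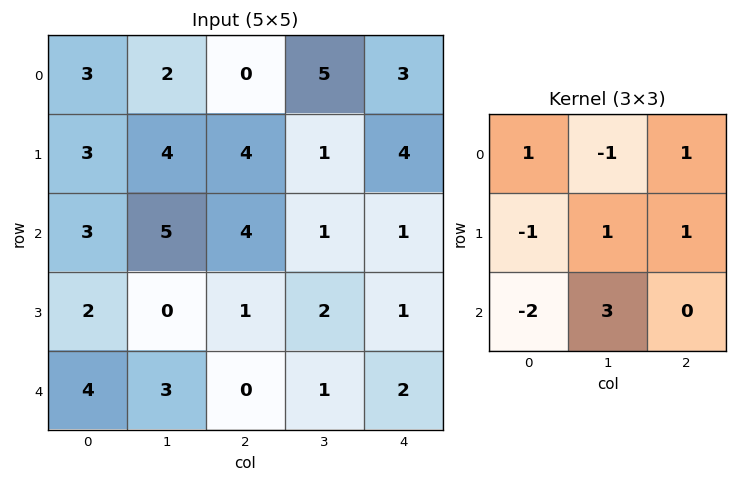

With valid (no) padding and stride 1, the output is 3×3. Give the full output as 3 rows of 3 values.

Output[0,0]: The receptive field on the input at this output position is [3 2 0 / 3 4 4 / 3 5 4]. Elementwise product with the kernel and sum: 3·1 + 2·-1 + 0·1 + 3·-1 + 4·1 + 4·1 + 3·-2 + 5·3.

15 10 -6
5 4 9
2 -1 9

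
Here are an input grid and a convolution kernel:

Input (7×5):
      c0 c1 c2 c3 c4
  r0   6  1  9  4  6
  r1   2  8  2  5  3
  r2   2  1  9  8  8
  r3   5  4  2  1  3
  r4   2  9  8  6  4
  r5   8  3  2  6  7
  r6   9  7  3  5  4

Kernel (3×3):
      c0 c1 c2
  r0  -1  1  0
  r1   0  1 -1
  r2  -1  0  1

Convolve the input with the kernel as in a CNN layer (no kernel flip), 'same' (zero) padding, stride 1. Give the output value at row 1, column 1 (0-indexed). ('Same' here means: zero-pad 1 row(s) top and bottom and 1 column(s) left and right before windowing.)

The receptive field on the zero-padded input at this output position is [6 1 9 / 2 8 2 / 2 1 9]. Elementwise product with the kernel and sum: 6·-1 + 1·1 + 8·1 + 2·-1 + 2·-1 + 9·1.

8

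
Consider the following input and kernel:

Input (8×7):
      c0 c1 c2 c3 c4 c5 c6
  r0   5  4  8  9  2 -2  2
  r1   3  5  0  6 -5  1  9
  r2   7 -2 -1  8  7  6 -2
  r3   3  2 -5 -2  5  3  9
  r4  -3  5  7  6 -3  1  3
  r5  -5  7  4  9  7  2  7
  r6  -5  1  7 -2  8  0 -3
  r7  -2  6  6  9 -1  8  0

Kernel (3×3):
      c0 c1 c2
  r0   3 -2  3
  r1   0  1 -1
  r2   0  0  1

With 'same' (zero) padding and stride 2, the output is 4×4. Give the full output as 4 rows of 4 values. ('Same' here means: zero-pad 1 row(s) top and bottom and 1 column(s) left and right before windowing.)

6 5 5 2
20 22 35 -17
-1 20 -9 -6
31 58 35 -11

Output[0,0]: The receptive field on the zero-padded input at this output position is [0 0 0 / 0 5 4 / 0 3 5]. Elementwise product with the kernel and sum: 0·3 + 0·-2 + 0·3 + 5·1 + 4·-1 + 5·1.
Output[0,1]: The receptive field on the zero-padded input at this output position is [0 0 0 / 4 8 9 / 5 0 6]. Elementwise product with the kernel and sum: 0·3 + 0·-2 + 0·3 + 8·1 + 9·-1 + 6·1.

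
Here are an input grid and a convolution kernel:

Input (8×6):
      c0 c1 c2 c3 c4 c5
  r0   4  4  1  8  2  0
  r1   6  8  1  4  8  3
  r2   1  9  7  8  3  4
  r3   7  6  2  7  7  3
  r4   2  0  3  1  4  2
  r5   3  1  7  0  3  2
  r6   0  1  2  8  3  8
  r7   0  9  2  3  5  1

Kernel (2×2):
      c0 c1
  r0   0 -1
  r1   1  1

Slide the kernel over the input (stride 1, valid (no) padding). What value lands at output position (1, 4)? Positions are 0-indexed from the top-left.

4

The receptive field on the input at this output position is [8 3 / 3 4]. Elementwise product with the kernel and sum: 3·-1 + 3·1 + 4·1.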